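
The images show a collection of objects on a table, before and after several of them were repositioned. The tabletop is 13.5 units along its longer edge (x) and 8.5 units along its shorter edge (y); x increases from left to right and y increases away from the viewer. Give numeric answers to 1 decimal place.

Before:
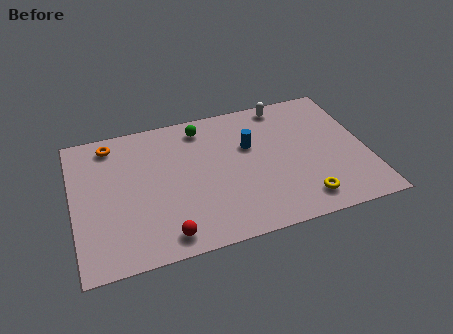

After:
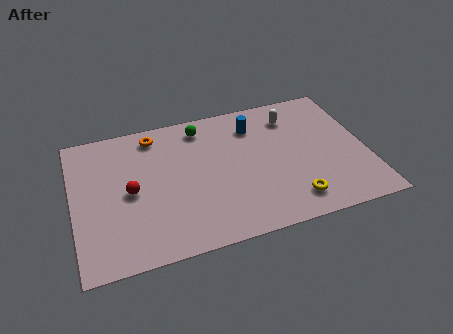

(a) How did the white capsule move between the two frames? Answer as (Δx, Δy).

(0.3, -0.9)

The white capsule was at about (10.0, 7.6) and moved to about (10.3, 6.7).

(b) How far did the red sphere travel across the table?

3.3

The red sphere moved from about (4.0, 1.1) to (2.6, 4.1), a distance of √(1.4² + 3.0²) ≈ 3.3.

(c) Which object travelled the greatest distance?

the red sphere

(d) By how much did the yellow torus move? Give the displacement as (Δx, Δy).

(-0.5, 0.1)

The yellow torus was at about (10.3, 1.4) and moved to about (9.8, 1.5).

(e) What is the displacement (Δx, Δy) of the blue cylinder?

(0.3, 1.2)

From the two frames, the blue cylinder sits at roughly (8.2, 5.4) before and (8.5, 6.6) after.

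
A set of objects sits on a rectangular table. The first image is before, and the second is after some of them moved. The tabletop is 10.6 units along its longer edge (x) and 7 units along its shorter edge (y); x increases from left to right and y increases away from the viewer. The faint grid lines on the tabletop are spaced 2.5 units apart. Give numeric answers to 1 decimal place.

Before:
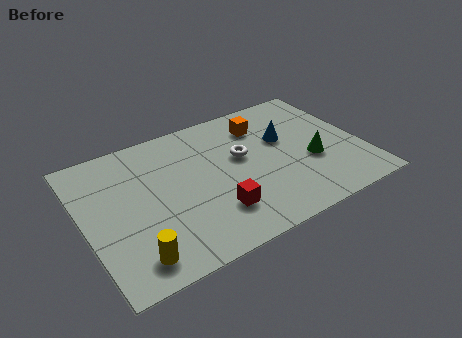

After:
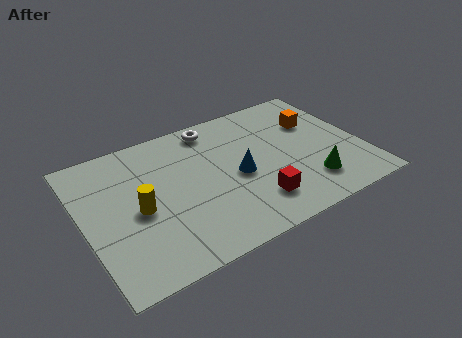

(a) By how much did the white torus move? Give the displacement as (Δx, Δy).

(-0.8, 2.0)

The white torus was at about (6.1, 4.1) and moved to about (5.3, 6.1).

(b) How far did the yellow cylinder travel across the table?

2.2

The yellow cylinder moved from about (1.5, 1.1) to (2.0, 3.2), a distance of √(0.5² + 2.1²) ≈ 2.2.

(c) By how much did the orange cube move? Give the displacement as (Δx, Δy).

(2.0, -0.7)

The orange cube started near (7.1, 5.4) and ended near (9.1, 4.7).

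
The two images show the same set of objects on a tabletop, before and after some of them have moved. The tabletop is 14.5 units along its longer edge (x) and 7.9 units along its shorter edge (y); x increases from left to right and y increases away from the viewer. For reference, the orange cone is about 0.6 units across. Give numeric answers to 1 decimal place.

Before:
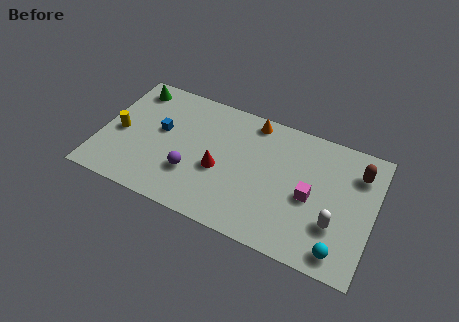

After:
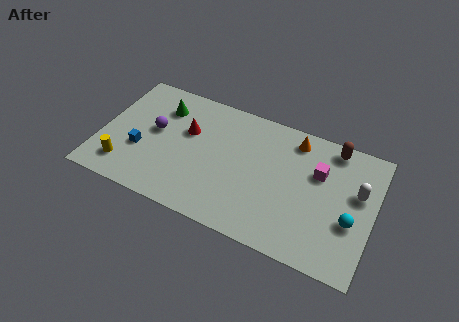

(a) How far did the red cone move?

2.5

The red cone was near (6.4, 3.3) before and (4.5, 5.0) after, so it travelled √(1.9² + 1.7²) ≈ 2.5 units.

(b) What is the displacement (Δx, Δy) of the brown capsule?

(-1.4, 1.0)

From the two frames, the brown capsule sits at roughly (13.5, 6.0) before and (12.1, 7.0) after.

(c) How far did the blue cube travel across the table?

1.8

The blue cube was near (3.1, 4.5) before and (2.2, 2.9) after, so it travelled √(0.9² + 1.6²) ≈ 1.8 units.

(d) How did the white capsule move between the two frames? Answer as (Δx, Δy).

(1.0, 2.3)

The white capsule was at about (12.6, 2.5) and moved to about (13.6, 4.8).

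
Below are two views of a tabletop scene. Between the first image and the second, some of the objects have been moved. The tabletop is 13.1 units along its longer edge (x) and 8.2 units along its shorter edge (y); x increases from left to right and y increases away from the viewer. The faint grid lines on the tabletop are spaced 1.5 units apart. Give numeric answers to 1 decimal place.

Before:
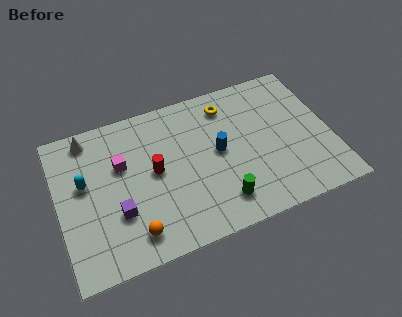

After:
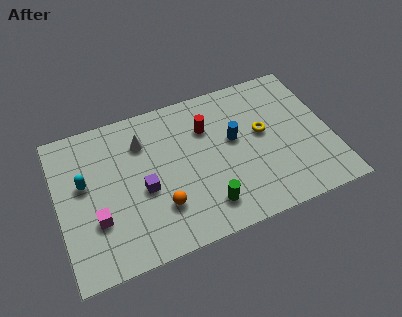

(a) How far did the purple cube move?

1.5

From (2.7, 2.7) to (4.0, 3.5), the purple cube covered √(1.3² + 0.8²) ≈ 1.5 units.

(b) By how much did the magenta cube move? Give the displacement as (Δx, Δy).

(-1.4, -2.5)

The magenta cube started near (3.1, 5.2) and ended near (1.7, 2.7).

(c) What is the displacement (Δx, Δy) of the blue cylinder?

(0.8, 0.4)

The blue cylinder was at about (7.7, 4.3) and moved to about (8.5, 4.7).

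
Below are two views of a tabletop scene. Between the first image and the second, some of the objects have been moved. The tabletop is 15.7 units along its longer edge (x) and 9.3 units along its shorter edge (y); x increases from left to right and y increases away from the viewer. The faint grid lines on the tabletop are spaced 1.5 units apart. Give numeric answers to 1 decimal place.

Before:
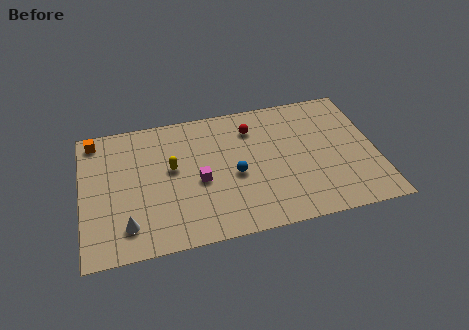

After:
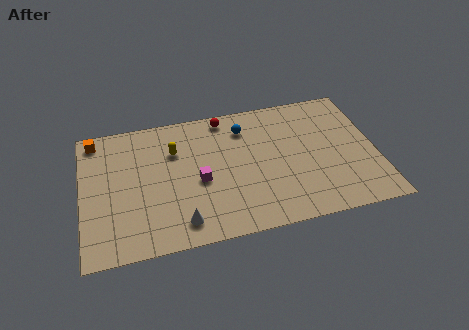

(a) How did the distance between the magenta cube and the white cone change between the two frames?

-1.7

The distance was about 4.5 in the first image and 2.8 in the second, so they moved 1.7 units closer together.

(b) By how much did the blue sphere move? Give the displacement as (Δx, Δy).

(0.7, 3.2)

The blue sphere was at about (8.1, 4.1) and moved to about (8.8, 7.3).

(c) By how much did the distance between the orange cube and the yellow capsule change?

-0.4

They were about 4.9 units apart before and 4.5 after — 0.4 units closer together.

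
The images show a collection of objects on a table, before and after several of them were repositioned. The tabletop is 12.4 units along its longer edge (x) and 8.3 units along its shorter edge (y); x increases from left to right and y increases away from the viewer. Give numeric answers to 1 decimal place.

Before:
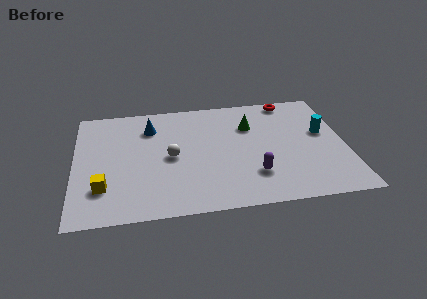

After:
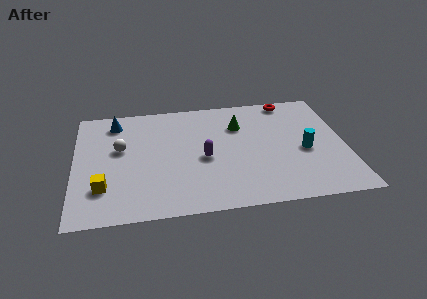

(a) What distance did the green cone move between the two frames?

0.5

The green cone was near (8.1, 5.8) before and (7.6, 5.9) after, so it travelled √(0.5² + 0.1²) ≈ 0.5 units.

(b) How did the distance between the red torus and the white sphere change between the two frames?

+1.7

They were about 6.6 units apart before and 8.3 after — 1.7 units further apart.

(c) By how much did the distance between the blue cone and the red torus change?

+1.5

They were about 6.6 units apart before and 8.1 after — 1.5 units further apart.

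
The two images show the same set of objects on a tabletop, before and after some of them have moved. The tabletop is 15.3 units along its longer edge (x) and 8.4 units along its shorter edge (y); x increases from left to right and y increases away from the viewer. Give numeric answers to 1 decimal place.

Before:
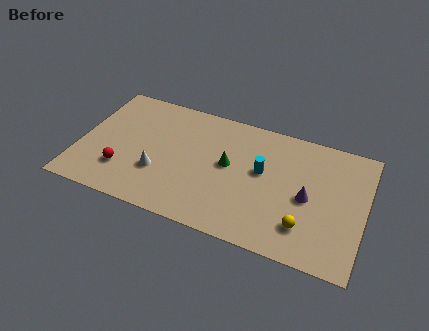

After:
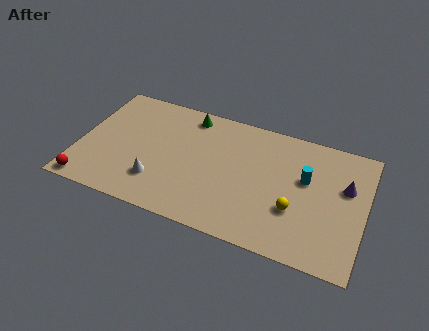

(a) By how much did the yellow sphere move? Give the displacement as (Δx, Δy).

(-0.6, 0.9)

From the two frames, the yellow sphere sits at roughly (12.3, 2.0) before and (11.7, 2.9) after.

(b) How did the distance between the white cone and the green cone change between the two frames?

+1.2

The distance was about 4.0 in the first image and 5.2 in the second, so they moved 1.2 units further apart.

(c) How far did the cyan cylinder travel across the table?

2.3

From (9.8, 4.8) to (12.1, 5.1), the cyan cylinder covered √(2.3² + 0.3²) ≈ 2.3 units.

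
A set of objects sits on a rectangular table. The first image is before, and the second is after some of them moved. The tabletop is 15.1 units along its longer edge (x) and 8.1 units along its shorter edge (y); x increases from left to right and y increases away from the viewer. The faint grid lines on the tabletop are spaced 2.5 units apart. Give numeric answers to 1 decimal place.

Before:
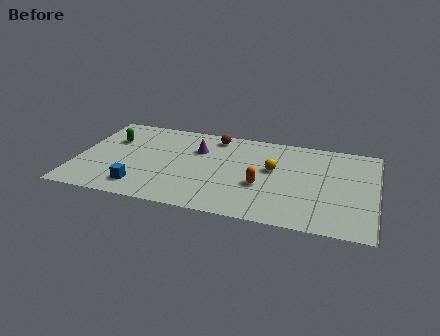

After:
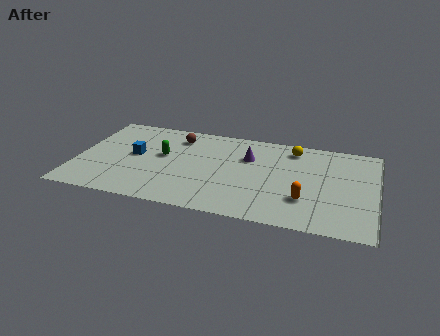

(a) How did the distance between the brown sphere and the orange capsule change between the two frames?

+3.2

Before: roughly 4.7 units apart; after: 7.9. That's 3.2 units further apart.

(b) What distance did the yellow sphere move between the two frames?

2.3

The yellow sphere was near (9.9, 4.7) before and (10.8, 6.8) after, so it travelled √(0.9² + 2.1²) ≈ 2.3 units.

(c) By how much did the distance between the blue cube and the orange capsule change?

+2.7

Before: roughly 6.2 units apart; after: 8.9. That's 2.7 units further apart.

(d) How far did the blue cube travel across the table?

2.8

The blue cube was near (3.4, 1.5) before and (2.9, 4.3) after, so it travelled √(0.5² + 2.8²) ≈ 2.8 units.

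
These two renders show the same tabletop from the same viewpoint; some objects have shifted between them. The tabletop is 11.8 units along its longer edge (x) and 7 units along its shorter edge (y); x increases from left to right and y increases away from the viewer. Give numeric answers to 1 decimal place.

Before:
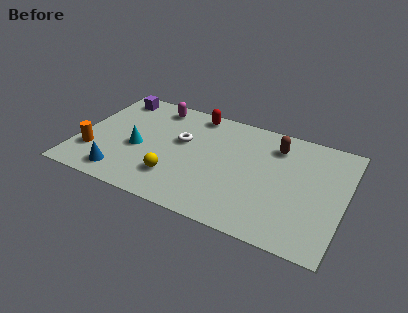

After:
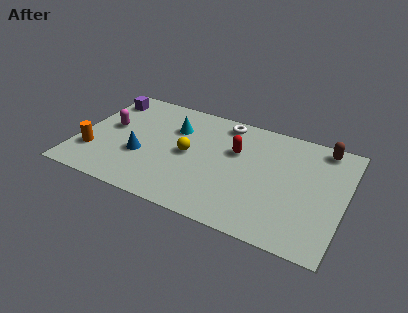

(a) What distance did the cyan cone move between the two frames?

2.4

The cyan cone was near (2.7, 3.0) before and (4.1, 4.9) after, so it travelled √(1.4² + 1.9²) ≈ 2.4 units.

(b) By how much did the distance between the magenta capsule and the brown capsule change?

+4.1

The distance was about 5.5 in the first image and 9.6 in the second, so they moved 4.1 units further apart.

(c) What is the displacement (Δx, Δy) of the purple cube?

(-0.4, -0.3)

The purple cube started near (1.2, 6.0) and ended near (0.8, 5.7).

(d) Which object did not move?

the orange cylinder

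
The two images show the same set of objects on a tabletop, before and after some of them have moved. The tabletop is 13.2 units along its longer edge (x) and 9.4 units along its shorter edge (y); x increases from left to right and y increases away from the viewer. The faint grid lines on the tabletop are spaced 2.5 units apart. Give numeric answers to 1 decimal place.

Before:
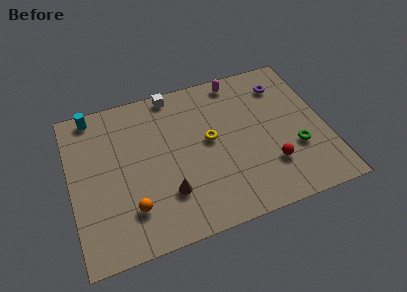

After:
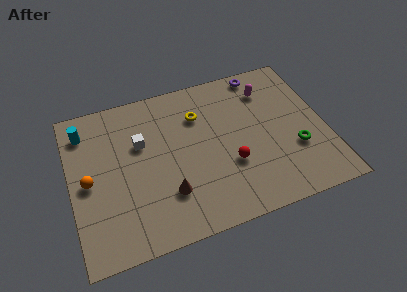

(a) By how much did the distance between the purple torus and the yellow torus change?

-0.8

Before: roughly 4.7 units apart; after: 3.9. That's 0.8 units closer together.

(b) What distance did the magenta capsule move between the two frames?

1.9

The magenta capsule moved from about (9.0, 8.4) to (10.5, 7.3), a distance of √(1.5² + 1.1²) ≈ 1.9.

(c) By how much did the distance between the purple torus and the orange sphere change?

+0.4

The distance was about 9.8 in the first image and 10.2 in the second, so they moved 0.4 units further apart.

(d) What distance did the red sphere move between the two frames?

2.1

The red sphere moved from about (10.1, 2.6) to (8.1, 3.3), a distance of √(2.0² + 0.7²) ≈ 2.1.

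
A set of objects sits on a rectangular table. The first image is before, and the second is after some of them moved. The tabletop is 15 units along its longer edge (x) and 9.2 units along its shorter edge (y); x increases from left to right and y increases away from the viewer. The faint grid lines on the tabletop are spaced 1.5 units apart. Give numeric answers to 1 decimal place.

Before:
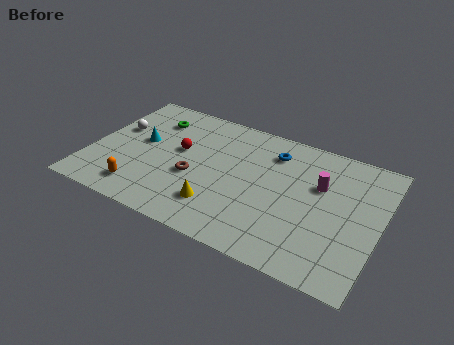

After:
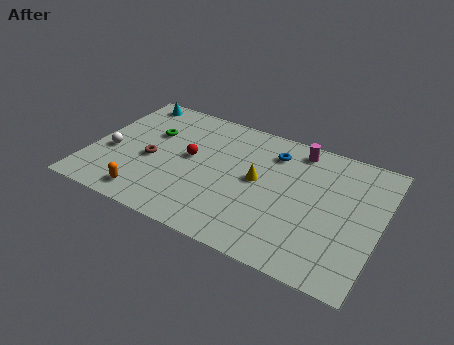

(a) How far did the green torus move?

1.1

The green torus moved from about (2.8, 7.1) to (2.9, 6.0), a distance of √(0.1² + 1.1²) ≈ 1.1.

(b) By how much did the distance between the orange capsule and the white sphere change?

-1.1

Before: roughly 4.4 units apart; after: 3.3. That's 1.1 units closer together.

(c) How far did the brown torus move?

2.3

From (5.5, 3.7) to (3.2, 4.0), the brown torus covered √(2.3² + 0.3²) ≈ 2.3 units.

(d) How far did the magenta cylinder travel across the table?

2.5

The magenta cylinder was near (11.8, 5.9) before and (10.4, 8.0) after, so it travelled √(1.4² + 2.1²) ≈ 2.5 units.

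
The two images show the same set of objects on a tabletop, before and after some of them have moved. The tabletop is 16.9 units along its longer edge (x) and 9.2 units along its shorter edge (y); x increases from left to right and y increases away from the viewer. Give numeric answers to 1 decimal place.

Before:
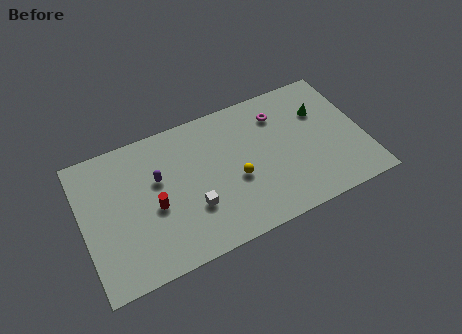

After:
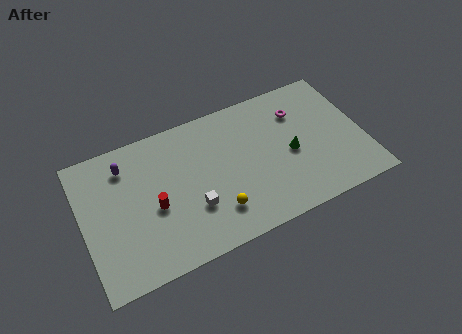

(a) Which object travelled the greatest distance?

the green cone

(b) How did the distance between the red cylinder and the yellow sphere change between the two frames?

-1.0

The distance was about 4.9 in the first image and 3.9 in the second, so they moved 1.0 units closer together.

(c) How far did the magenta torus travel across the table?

1.2

The magenta torus moved from about (12.1, 7.1) to (13.3, 6.8), a distance of √(1.2² + 0.3²) ≈ 1.2.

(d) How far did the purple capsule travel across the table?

2.4

From (4.6, 5.7) to (2.8, 7.3), the purple capsule covered √(1.8² + 1.6²) ≈ 2.4 units.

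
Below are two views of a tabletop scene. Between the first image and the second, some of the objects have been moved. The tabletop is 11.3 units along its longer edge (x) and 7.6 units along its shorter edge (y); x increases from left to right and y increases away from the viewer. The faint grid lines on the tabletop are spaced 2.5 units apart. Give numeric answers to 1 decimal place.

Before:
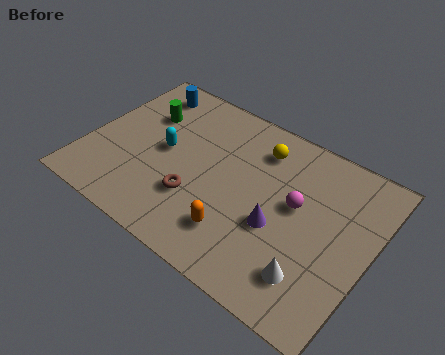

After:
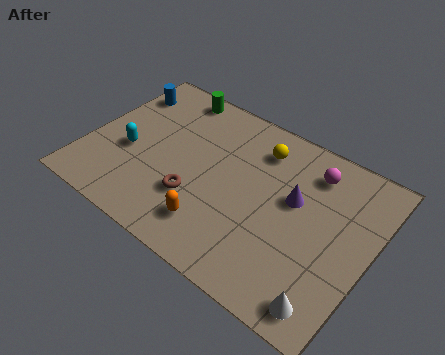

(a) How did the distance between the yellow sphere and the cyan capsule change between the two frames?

+1.5

They were about 4.1 units apart before and 5.6 after — 1.5 units further apart.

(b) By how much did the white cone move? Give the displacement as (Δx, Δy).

(0.8, -0.7)

The white cone was at about (9.4, 1.7) and moved to about (10.2, 1.0).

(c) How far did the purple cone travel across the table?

1.6

The purple cone was near (7.8, 3.0) before and (8.2, 4.5) after, so it travelled √(0.4² + 1.5²) ≈ 1.6 units.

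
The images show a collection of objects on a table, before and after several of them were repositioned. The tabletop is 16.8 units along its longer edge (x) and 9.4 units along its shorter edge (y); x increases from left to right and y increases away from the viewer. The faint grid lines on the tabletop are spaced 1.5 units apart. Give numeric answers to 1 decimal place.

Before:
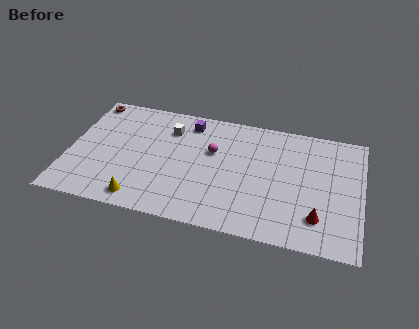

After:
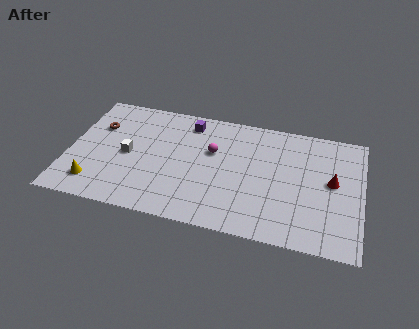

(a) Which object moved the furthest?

the white cube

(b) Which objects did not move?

the magenta sphere and the purple cube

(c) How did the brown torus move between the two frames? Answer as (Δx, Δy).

(0.7, -2.0)

The brown torus was at about (0.8, 8.4) and moved to about (1.5, 6.4).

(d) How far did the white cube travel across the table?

3.4

The white cube moved from about (5.6, 7.1) to (3.4, 4.5), a distance of √(2.2² + 2.6²) ≈ 3.4.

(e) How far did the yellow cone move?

2.8

The yellow cone moved from about (4.4, 1.2) to (1.7, 1.8), a distance of √(2.7² + 0.6²) ≈ 2.8.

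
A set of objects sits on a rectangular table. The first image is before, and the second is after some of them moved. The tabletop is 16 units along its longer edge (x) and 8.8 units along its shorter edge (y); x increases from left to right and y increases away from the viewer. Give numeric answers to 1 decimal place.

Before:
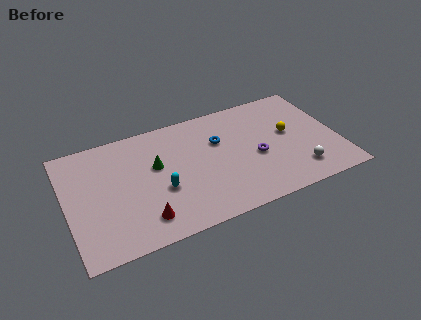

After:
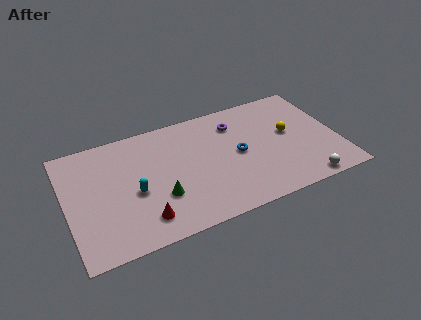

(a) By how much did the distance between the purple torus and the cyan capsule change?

+1.3

The distance was about 5.7 in the first image and 7.0 in the second, so they moved 1.3 units further apart.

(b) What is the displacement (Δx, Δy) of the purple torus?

(-0.9, 3.0)

The purple torus was at about (11.1, 3.8) and moved to about (10.2, 6.8).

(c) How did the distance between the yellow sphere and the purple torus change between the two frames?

+1.2

Before: roughly 2.4 units apart; after: 3.6. That's 1.2 units further apart.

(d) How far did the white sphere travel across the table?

1.0

From (13.4, 1.8) to (13.6, 0.8), the white sphere covered √(0.2² + 1.0²) ≈ 1.0 units.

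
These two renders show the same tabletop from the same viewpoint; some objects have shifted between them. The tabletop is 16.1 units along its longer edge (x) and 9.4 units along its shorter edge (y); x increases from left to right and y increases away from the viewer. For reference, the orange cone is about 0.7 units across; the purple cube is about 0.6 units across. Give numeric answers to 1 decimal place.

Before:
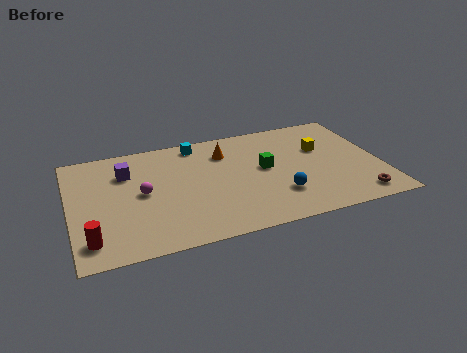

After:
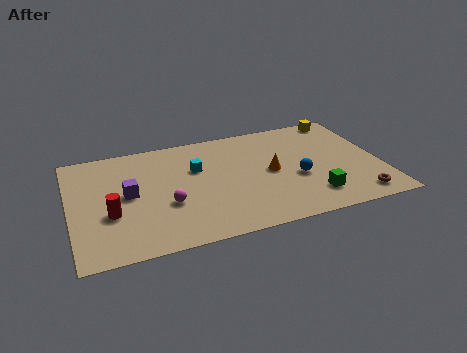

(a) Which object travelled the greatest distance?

the green cube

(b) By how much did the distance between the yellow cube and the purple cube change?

+1.9

Before: roughly 10.2 units apart; after: 12.1. That's 1.9 units further apart.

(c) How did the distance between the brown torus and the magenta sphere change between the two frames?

-1.5

They were about 11.4 units apart before and 9.9 after — 1.5 units closer together.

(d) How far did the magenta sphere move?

1.8

The magenta sphere was near (3.7, 4.8) before and (4.9, 3.5) after, so it travelled √(1.2² + 1.3²) ≈ 1.8 units.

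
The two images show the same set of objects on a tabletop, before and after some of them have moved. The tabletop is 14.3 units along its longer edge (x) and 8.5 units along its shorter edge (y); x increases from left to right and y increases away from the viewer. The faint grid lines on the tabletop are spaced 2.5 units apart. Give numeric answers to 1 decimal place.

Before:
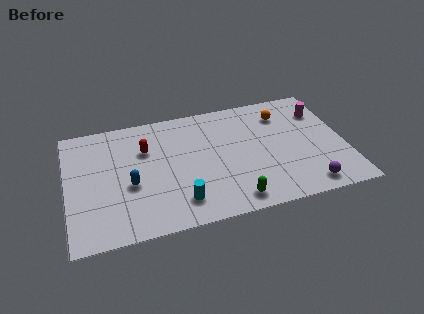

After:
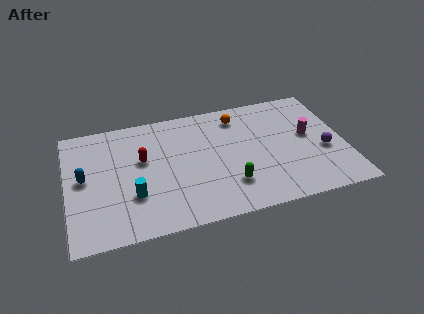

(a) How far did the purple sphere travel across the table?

2.5

The purple sphere was near (12.1, 1.1) before and (13.2, 3.4) after, so it travelled √(1.1² + 2.3²) ≈ 2.5 units.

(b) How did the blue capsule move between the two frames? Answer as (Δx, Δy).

(-2.3, 1.0)

The blue capsule was at about (3.2, 3.5) and moved to about (0.9, 4.5).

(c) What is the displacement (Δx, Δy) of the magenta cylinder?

(-0.8, -1.6)

The magenta cylinder started near (13.3, 6.3) and ended near (12.5, 4.7).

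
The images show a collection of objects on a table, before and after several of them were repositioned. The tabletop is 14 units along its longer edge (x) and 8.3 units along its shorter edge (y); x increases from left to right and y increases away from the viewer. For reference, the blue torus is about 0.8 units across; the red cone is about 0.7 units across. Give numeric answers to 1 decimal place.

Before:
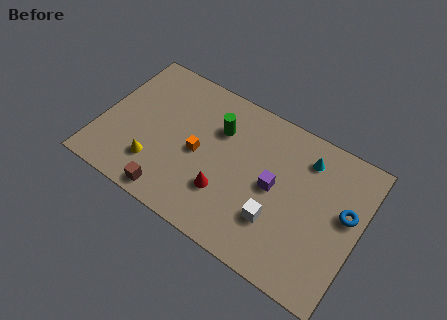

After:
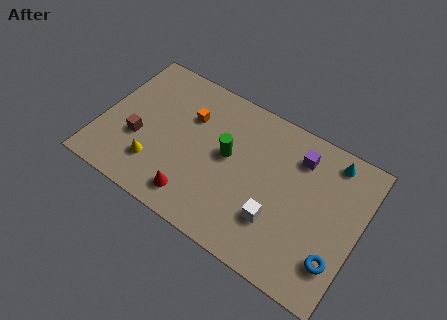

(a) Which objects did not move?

the white cube and the yellow cone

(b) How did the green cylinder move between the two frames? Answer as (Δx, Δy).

(0.7, -1.2)

From the two frames, the green cylinder sits at roughly (6.1, 5.8) before and (6.8, 4.6) after.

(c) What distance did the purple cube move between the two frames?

2.5

From (9.4, 4.2) to (10.4, 6.5), the purple cube covered √(1.0² + 2.3²) ≈ 2.5 units.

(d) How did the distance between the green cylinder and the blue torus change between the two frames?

-0.4

The distance was about 7.2 in the first image and 6.8 in the second, so they moved 0.4 units closer together.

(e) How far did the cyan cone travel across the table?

1.4

The cyan cone was near (10.8, 6.6) before and (12.1, 7.2) after, so it travelled √(1.3² + 0.6²) ≈ 1.4 units.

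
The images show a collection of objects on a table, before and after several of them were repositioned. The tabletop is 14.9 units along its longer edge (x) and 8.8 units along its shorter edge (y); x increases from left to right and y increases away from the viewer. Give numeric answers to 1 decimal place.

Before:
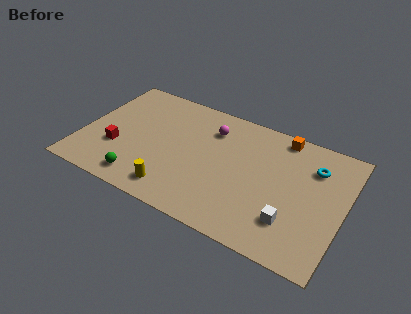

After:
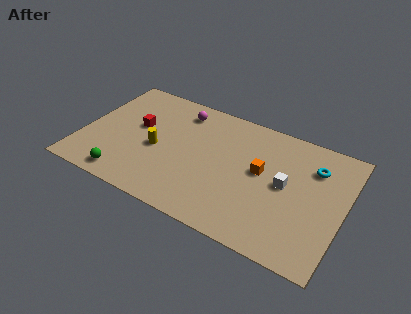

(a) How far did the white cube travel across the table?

2.4

From (12.2, 2.3) to (11.6, 4.6), the white cube covered √(0.6² + 2.3²) ≈ 2.4 units.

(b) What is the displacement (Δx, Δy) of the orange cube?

(-0.8, -3.0)

The orange cube started near (11.0, 7.9) and ended near (10.2, 4.9).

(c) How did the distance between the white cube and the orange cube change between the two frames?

-4.3

Before: roughly 5.7 units apart; after: 1.4. That's 4.3 units closer together.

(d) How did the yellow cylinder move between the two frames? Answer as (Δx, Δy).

(-1.4, 2.5)

From the two frames, the yellow cylinder sits at roughly (5.7, 1.4) before and (4.3, 3.9) after.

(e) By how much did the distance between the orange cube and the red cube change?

-3.0

The distance was about 10.2 in the first image and 7.2 in the second, so they moved 3.0 units closer together.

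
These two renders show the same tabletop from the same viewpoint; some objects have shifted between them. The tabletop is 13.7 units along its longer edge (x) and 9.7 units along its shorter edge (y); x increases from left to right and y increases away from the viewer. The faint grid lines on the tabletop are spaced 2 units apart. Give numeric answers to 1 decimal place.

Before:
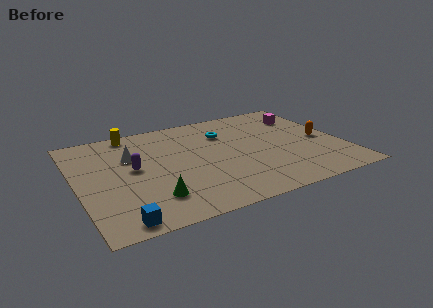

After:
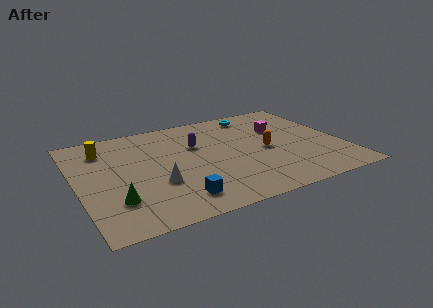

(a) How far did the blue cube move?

3.1

The blue cube was near (1.7, 0.9) before and (4.7, 1.7) after, so it travelled √(3.0² + 0.8²) ≈ 3.1 units.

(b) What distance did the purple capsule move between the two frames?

3.6

From (2.9, 5.2) to (6.3, 6.3), the purple capsule covered √(3.4² + 1.1²) ≈ 3.6 units.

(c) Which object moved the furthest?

the purple capsule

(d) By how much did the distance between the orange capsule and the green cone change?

-1.3

The distance was about 9.5 in the first image and 8.2 in the second, so they moved 1.3 units closer together.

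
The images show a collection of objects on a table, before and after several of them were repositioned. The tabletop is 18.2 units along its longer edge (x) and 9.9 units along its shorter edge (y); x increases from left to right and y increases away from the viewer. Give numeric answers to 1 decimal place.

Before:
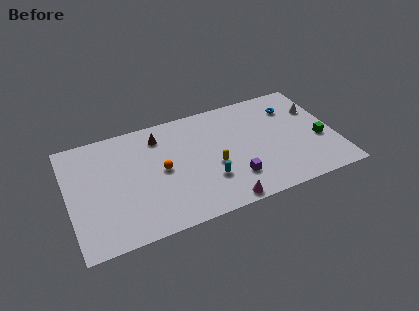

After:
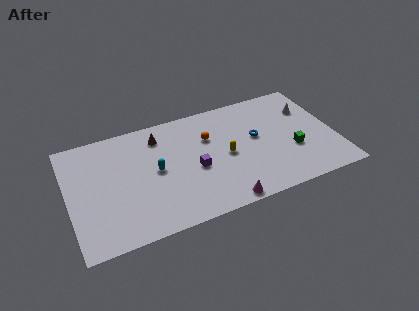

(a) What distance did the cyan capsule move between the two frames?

4.0

From (9.3, 3.0) to (5.9, 5.1), the cyan capsule covered √(3.4² + 2.1²) ≈ 4.0 units.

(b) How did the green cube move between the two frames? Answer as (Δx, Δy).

(-1.9, -0.3)

From the two frames, the green cube sits at roughly (17.1, 3.9) before and (15.2, 3.6) after.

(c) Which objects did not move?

the brown cone and the magenta cone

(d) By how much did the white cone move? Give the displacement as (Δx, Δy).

(-0.5, 0.2)

From the two frames, the white cone sits at roughly (17.2, 6.8) before and (16.7, 7.0) after.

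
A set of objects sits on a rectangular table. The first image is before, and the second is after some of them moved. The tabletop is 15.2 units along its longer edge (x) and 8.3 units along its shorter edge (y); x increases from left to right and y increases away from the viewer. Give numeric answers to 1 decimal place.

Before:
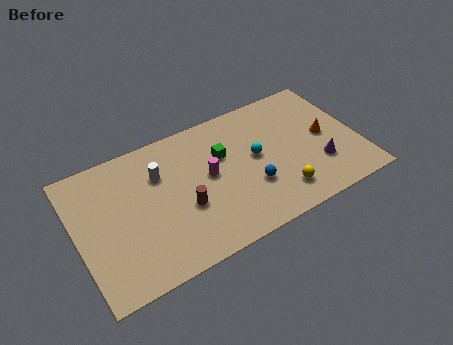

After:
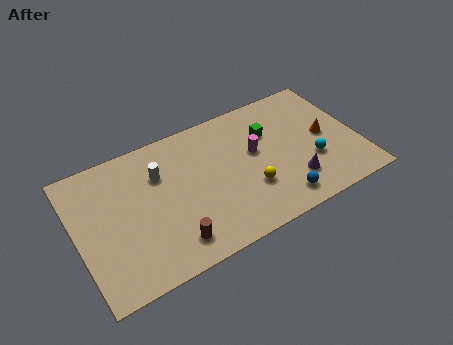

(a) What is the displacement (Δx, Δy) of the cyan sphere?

(2.9, -1.6)

From the two frames, the cyan sphere sits at roughly (9.7, 4.5) before and (12.6, 2.9) after.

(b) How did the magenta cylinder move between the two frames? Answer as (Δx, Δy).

(2.6, 0.3)

The magenta cylinder started near (7.1, 4.5) and ended near (9.7, 4.8).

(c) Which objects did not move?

the white cylinder and the orange cone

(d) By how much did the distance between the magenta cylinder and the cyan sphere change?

+0.9

They were about 2.6 units apart before and 3.5 after — 0.9 units further apart.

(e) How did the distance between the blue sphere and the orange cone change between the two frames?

-0.3

They were about 4.5 units apart before and 4.2 after — 0.3 units closer together.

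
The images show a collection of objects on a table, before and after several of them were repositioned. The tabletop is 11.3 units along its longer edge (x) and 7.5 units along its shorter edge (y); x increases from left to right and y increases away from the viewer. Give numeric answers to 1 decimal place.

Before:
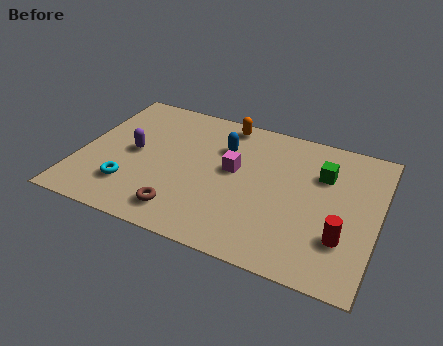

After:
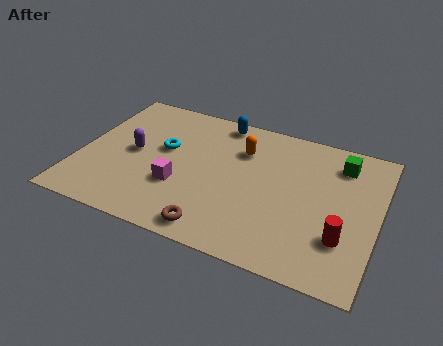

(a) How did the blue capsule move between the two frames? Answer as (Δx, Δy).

(-0.3, 1.4)

From the two frames, the blue capsule sits at roughly (5.3, 5.3) before and (5.0, 6.7) after.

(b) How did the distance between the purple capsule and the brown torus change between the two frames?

+1.2

The distance was about 3.3 in the first image and 4.5 in the second, so they moved 1.2 units further apart.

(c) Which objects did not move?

the red cylinder and the purple capsule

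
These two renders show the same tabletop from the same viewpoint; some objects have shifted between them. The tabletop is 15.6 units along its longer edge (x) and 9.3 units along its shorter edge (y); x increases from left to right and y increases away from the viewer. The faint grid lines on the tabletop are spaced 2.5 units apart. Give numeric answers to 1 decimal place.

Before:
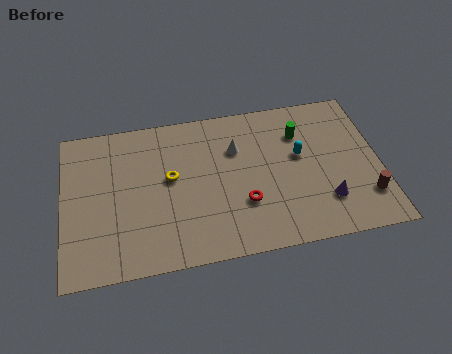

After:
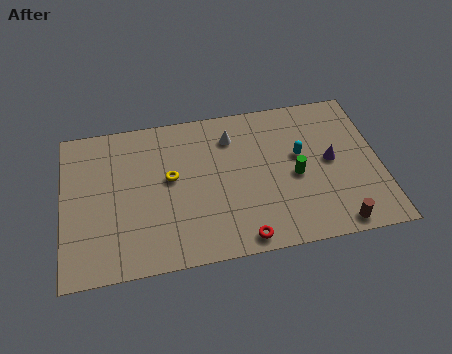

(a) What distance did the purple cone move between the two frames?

2.4

From (12.8, 2.4) to (13.2, 4.8), the purple cone covered √(0.4² + 2.4²) ≈ 2.4 units.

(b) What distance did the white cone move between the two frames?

0.8

From (8.6, 6.4) to (8.4, 7.2), the white cone covered √(0.2² + 0.8²) ≈ 0.8 units.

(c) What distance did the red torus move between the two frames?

2.1

From (8.8, 3.0) to (8.6, 0.9), the red torus covered √(0.2² + 2.1²) ≈ 2.1 units.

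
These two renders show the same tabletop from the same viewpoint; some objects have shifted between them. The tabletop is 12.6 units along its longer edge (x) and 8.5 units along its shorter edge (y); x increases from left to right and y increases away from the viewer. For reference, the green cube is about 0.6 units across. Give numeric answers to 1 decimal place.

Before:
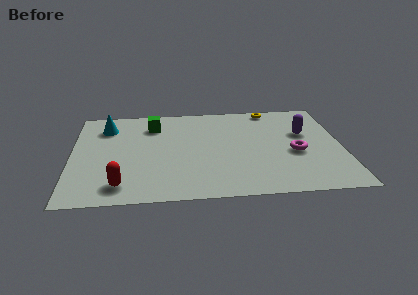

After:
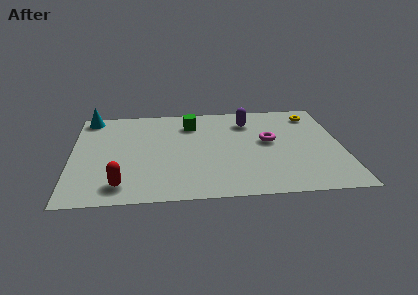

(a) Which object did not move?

the red capsule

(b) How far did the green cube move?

1.8

The green cube was near (3.8, 6.6) before and (5.6, 6.6) after, so it travelled √(1.8² + 0.0²) ≈ 1.8 units.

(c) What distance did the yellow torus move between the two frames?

2.1

From (9.4, 7.7) to (11.4, 7.0), the yellow torus covered √(2.0² + 0.7²) ≈ 2.1 units.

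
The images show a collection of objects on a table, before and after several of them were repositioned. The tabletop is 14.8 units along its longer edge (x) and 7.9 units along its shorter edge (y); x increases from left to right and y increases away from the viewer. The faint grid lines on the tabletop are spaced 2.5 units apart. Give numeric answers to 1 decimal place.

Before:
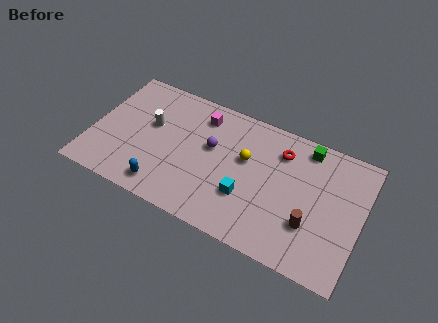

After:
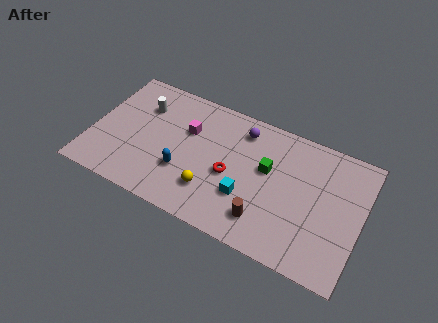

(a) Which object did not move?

the cyan cube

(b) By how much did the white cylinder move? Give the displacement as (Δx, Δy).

(-0.6, 1.0)

From the two frames, the white cylinder sits at roughly (3.1, 4.7) before and (2.5, 5.7) after.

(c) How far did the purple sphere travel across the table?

2.3

From (6.5, 4.7) to (8.0, 6.5), the purple sphere covered √(1.5² + 1.8²) ≈ 2.3 units.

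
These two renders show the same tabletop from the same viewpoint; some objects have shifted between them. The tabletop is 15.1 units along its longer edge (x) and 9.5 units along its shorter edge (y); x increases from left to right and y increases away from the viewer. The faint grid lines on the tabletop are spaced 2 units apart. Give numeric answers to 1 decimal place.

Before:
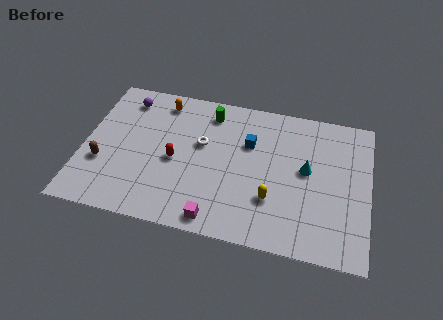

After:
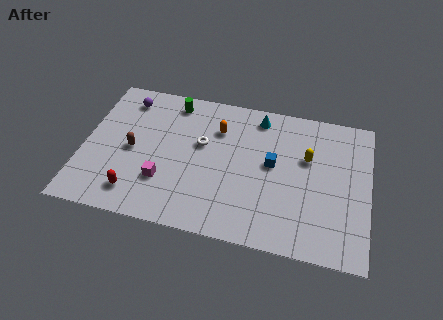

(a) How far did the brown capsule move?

1.9

The brown capsule moved from about (1.1, 3.3) to (2.6, 4.5), a distance of √(1.5² + 1.2²) ≈ 1.9.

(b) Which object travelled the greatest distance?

the cyan cone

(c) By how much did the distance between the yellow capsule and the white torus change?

+0.8

The distance was about 4.8 in the first image and 5.6 in the second, so they moved 0.8 units further apart.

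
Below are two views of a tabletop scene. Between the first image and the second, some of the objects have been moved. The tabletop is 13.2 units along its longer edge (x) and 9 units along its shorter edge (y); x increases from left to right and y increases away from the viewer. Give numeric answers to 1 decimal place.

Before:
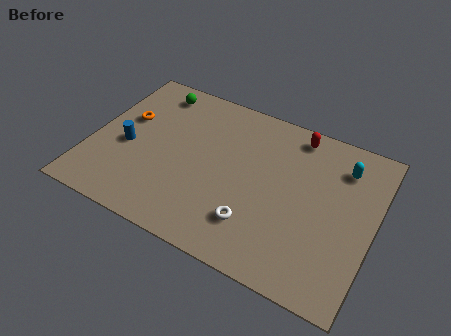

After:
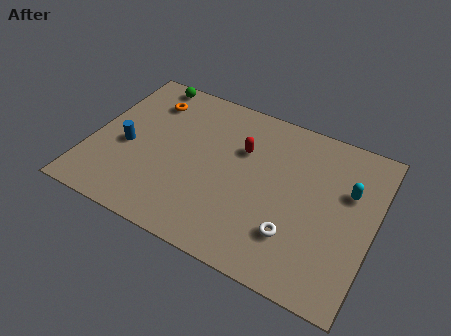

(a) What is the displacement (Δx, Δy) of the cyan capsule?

(0.4, -1.2)

The cyan capsule started near (11.5, 7.0) and ended near (11.9, 5.8).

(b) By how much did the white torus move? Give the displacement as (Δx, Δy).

(1.8, 0.2)

From the two frames, the white torus sits at roughly (8.0, 2.2) before and (9.8, 2.4) after.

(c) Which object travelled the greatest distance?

the red capsule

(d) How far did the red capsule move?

3.0

From (9.2, 7.9) to (6.9, 6.0), the red capsule covered √(2.3² + 1.9²) ≈ 3.0 units.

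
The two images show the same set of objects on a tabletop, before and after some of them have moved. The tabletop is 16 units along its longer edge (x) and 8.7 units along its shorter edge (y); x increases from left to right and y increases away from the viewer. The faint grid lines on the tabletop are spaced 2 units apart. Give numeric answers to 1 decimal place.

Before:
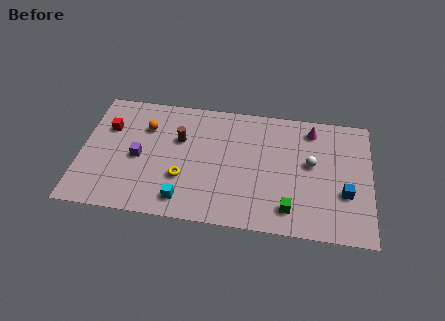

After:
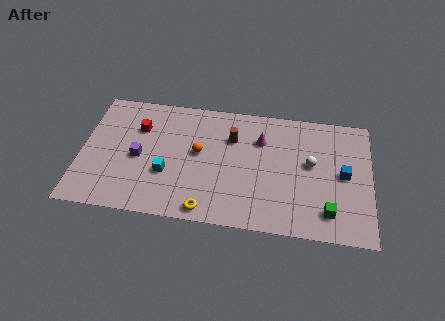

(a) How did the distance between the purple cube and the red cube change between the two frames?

-0.5

They were about 2.6 units apart before and 2.1 after — 0.5 units closer together.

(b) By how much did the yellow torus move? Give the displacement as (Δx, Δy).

(1.4, -2.0)

The yellow torus was at about (5.7, 2.9) and moved to about (7.1, 0.9).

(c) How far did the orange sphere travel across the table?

3.3

The orange sphere was near (3.5, 6.2) before and (6.5, 4.8) after, so it travelled √(3.0² + 1.4²) ≈ 3.3 units.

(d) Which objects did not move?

the white sphere and the purple cube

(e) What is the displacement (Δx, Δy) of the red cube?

(1.7, 0.2)

The red cube was at about (1.4, 5.9) and moved to about (3.1, 6.1).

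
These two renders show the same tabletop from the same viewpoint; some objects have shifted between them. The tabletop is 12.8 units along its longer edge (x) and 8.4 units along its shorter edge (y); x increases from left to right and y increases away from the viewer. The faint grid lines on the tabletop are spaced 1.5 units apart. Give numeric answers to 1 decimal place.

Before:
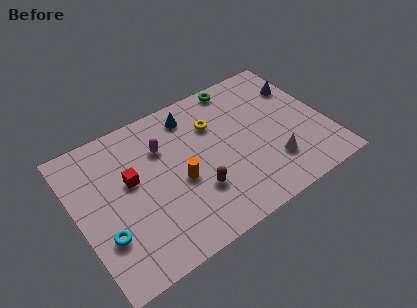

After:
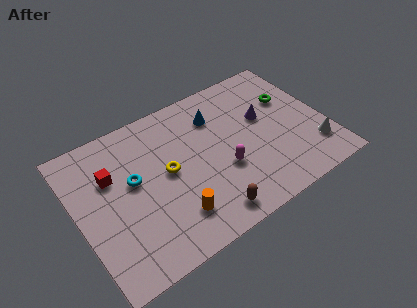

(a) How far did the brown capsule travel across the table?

1.5

The brown capsule was near (5.8, 2.6) before and (6.1, 1.1) after, so it travelled √(0.3² + 1.5²) ≈ 1.5 units.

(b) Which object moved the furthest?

the magenta capsule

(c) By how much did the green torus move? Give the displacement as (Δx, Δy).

(2.4, -2.1)

From the two frames, the green torus sits at roughly (8.9, 7.6) before and (11.3, 5.5) after.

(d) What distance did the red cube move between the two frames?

1.1

From (2.8, 4.9) to (1.9, 5.6), the red cube covered √(0.9² + 0.7²) ≈ 1.1 units.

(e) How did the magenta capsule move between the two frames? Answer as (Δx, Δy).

(2.7, -2.8)

The magenta capsule was at about (4.6, 5.9) and moved to about (7.3, 3.1).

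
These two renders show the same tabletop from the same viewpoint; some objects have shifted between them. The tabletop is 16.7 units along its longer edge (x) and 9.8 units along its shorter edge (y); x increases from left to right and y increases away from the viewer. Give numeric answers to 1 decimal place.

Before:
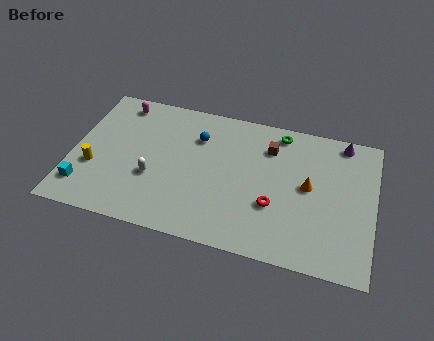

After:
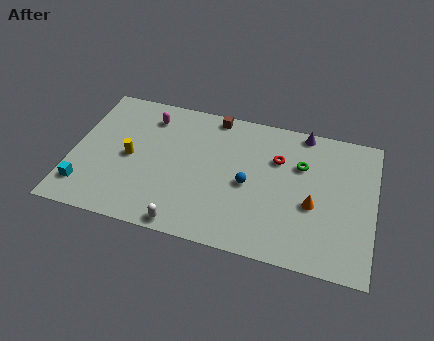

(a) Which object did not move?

the cyan cube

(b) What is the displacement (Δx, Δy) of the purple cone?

(-2.2, 0.2)

The purple cone started near (14.8, 8.8) and ended near (12.6, 9.0).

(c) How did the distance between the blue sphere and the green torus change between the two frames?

-1.2

Before: roughly 4.7 units apart; after: 3.5. That's 1.2 units closer together.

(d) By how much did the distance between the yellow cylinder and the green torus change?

-1.6

The distance was about 11.2 in the first image and 9.6 in the second, so they moved 1.6 units closer together.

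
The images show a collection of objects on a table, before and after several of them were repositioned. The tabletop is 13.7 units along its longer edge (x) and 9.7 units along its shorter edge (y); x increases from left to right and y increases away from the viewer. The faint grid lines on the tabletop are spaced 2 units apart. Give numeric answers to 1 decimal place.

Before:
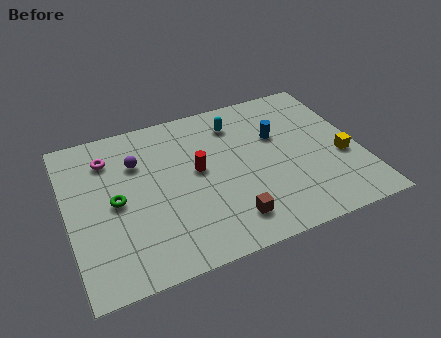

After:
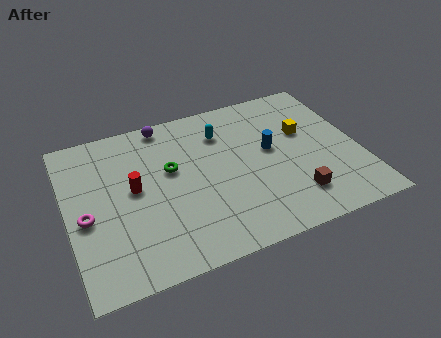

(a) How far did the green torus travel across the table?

2.9

The green torus was near (2.2, 4.7) before and (4.9, 5.8) after, so it travelled √(2.7² + 1.1²) ≈ 2.9 units.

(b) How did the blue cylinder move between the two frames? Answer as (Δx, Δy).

(-0.4, -0.8)

The blue cylinder was at about (10.0, 6.2) and moved to about (9.6, 5.4).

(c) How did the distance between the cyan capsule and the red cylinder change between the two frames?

+1.7

They were about 3.2 units apart before and 4.9 after — 1.7 units further apart.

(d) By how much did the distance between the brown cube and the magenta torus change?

+2.1

They were about 7.6 units apart before and 9.7 after — 2.1 units further apart.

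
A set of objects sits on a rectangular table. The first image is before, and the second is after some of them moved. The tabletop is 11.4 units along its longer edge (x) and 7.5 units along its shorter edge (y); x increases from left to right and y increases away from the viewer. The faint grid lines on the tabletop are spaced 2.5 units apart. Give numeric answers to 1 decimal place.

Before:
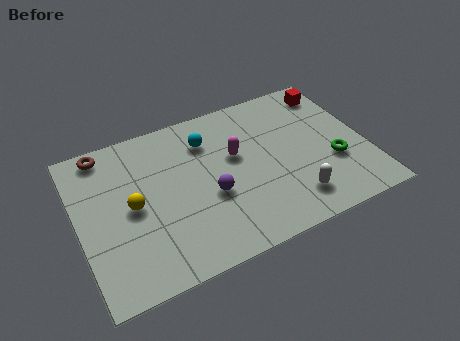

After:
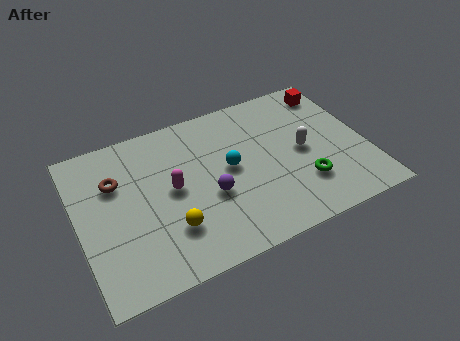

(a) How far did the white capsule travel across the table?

2.3

The white capsule was near (8.2, 1.5) before and (8.9, 3.7) after, so it travelled √(0.7² + 2.2²) ≈ 2.3 units.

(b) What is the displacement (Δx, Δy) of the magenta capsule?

(-2.6, -0.6)

The magenta capsule was at about (6.3, 4.5) and moved to about (3.7, 3.9).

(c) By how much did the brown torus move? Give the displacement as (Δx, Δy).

(0.3, -1.6)

The brown torus started near (1.3, 6.7) and ended near (1.6, 5.1).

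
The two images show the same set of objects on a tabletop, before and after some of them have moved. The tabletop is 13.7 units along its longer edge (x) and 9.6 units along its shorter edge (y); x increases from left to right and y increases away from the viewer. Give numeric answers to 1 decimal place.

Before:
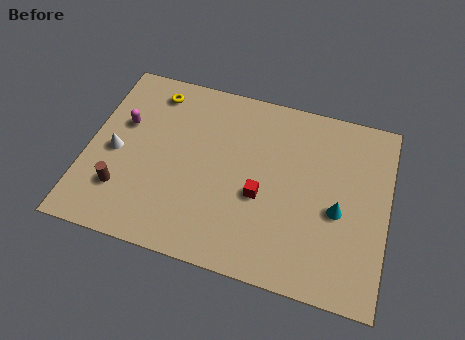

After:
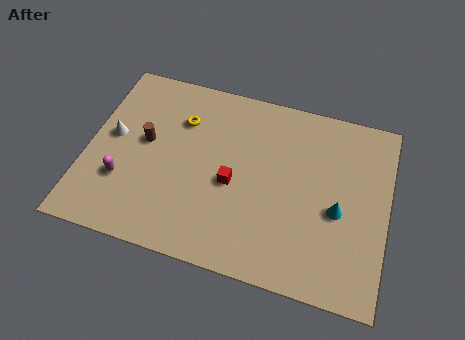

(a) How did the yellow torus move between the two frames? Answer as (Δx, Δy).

(1.4, -1.2)

The yellow torus started near (2.7, 8.1) and ended near (4.1, 6.9).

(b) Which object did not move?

the cyan cone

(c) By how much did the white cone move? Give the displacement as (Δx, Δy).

(-0.2, 0.8)

The white cone started near (1.3, 4.4) and ended near (1.1, 5.2).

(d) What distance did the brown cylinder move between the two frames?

2.9

The brown cylinder was near (1.8, 2.5) before and (2.6, 5.3) after, so it travelled √(0.8² + 2.8²) ≈ 2.9 units.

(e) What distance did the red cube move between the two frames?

1.3

The red cube moved from about (8.0, 3.9) to (6.7, 4.2), a distance of √(1.3² + 0.3²) ≈ 1.3.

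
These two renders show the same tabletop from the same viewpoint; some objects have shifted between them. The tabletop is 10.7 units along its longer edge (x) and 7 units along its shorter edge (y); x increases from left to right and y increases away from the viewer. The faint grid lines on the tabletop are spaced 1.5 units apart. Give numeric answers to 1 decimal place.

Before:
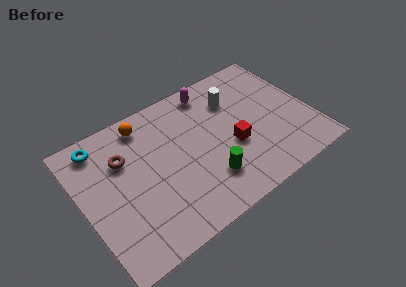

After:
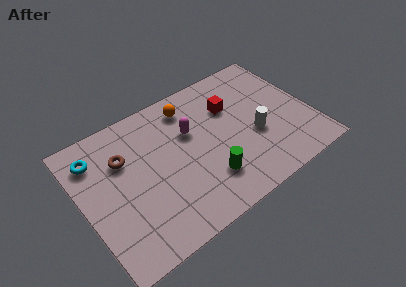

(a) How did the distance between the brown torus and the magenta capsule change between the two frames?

-1.5

Before: roughly 4.6 units apart; after: 3.1. That's 1.5 units closer together.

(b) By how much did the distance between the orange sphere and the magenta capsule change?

-1.9

Before: roughly 3.2 units apart; after: 1.3. That's 1.9 units closer together.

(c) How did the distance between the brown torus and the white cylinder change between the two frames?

+0.9

The distance was about 5.3 in the first image and 6.2 in the second, so they moved 0.9 units further apart.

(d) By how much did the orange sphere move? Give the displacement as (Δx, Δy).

(2.1, -0.2)

The orange sphere started near (3.3, 6.0) and ended near (5.4, 5.8).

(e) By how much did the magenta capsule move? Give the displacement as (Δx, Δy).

(-1.3, -1.6)

The magenta capsule started near (6.5, 6.1) and ended near (5.2, 4.5).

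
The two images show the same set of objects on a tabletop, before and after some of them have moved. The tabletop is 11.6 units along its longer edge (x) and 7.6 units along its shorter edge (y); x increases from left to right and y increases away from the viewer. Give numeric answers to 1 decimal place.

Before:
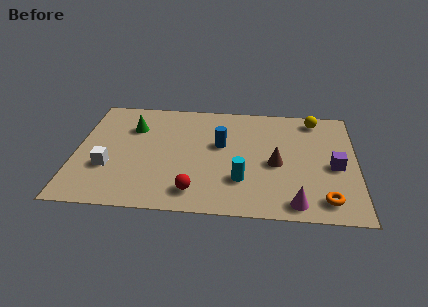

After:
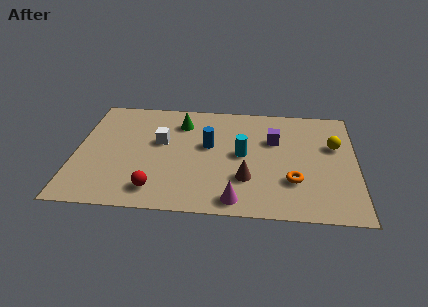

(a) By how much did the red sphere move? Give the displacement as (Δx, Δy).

(-1.6, 0.0)

The red sphere was at about (5.0, 1.3) and moved to about (3.4, 1.3).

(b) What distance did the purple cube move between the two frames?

3.0

The purple cube was near (10.7, 3.4) before and (8.2, 5.0) after, so it travelled √(2.5² + 1.6²) ≈ 3.0 units.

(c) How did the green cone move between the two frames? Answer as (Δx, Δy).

(2.0, 0.5)

From the two frames, the green cone sits at roughly (2.3, 5.4) before and (4.3, 5.9) after.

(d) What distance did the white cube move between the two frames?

2.8

The white cube moved from about (1.4, 2.6) to (3.5, 4.5), a distance of √(2.1² + 1.9²) ≈ 2.8.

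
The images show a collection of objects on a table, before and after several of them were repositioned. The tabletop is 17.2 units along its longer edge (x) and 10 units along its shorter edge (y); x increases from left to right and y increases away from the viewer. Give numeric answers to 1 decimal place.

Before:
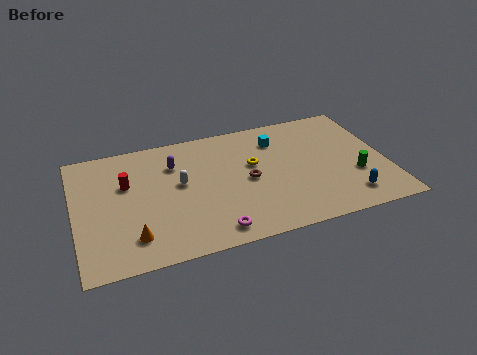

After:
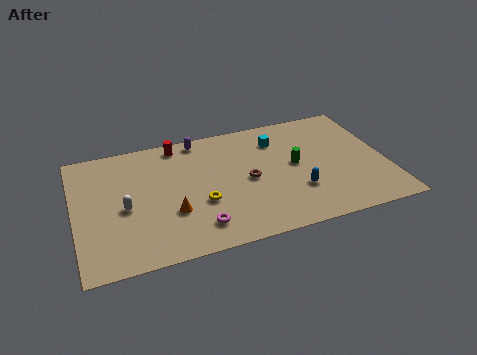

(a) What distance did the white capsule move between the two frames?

3.3

The white capsule was near (5.8, 5.6) before and (2.7, 4.5) after, so it travelled √(3.1² + 1.1²) ≈ 3.3 units.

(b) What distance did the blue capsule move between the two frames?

3.0

The blue capsule moved from about (14.8, 1.8) to (12.1, 3.1), a distance of √(2.7² + 1.3²) ≈ 3.0.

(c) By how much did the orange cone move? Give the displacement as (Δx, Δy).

(2.2, 1.3)

From the two frames, the orange cone sits at roughly (3.0, 2.1) before and (5.2, 3.4) after.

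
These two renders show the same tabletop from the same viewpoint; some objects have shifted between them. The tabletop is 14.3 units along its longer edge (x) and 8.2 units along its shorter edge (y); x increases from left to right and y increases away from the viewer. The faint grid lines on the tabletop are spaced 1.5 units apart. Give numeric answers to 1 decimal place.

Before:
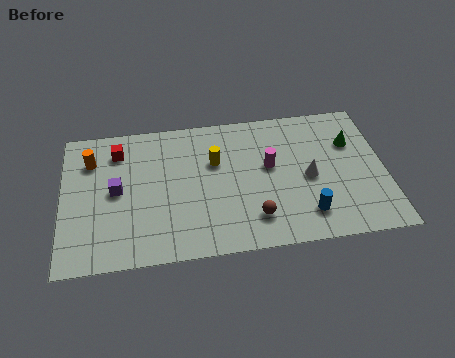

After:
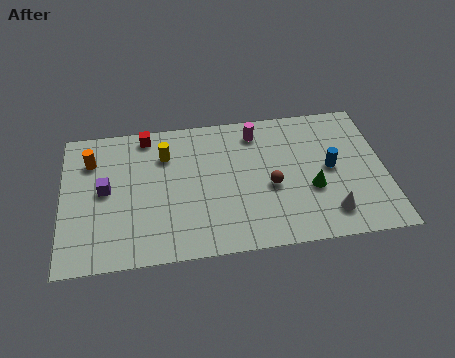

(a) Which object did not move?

the orange cylinder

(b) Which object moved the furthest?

the green cone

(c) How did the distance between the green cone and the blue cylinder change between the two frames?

-3.1

The distance was about 4.5 in the first image and 1.4 in the second, so they moved 3.1 units closer together.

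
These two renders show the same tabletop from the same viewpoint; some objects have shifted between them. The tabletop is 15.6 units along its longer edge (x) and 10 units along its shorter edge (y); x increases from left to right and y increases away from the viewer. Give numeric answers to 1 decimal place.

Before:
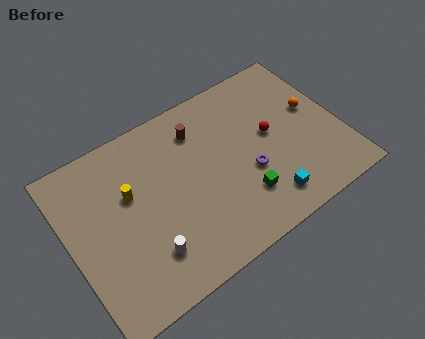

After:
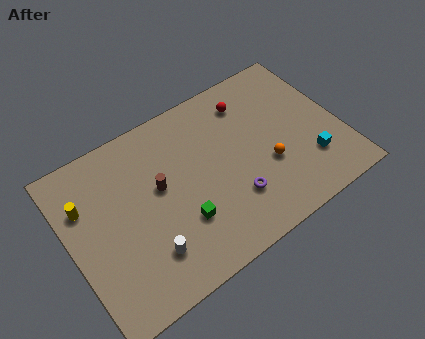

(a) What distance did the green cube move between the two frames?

3.5

From (9.5, 2.6) to (6.0, 3.1), the green cube covered √(3.5² + 0.5²) ≈ 3.5 units.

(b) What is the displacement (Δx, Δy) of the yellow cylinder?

(-2.5, 0.7)

The yellow cylinder was at about (3.6, 6.2) and moved to about (1.1, 6.9).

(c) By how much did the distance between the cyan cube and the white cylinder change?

+2.8

The distance was about 6.8 in the first image and 9.6 in the second, so they moved 2.8 units further apart.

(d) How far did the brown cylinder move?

3.4

The brown cylinder was near (7.9, 7.8) before and (5.2, 5.7) after, so it travelled √(2.7² + 2.1²) ≈ 3.4 units.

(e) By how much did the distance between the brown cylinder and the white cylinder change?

-3.2

They were about 6.7 units apart before and 3.5 after — 3.2 units closer together.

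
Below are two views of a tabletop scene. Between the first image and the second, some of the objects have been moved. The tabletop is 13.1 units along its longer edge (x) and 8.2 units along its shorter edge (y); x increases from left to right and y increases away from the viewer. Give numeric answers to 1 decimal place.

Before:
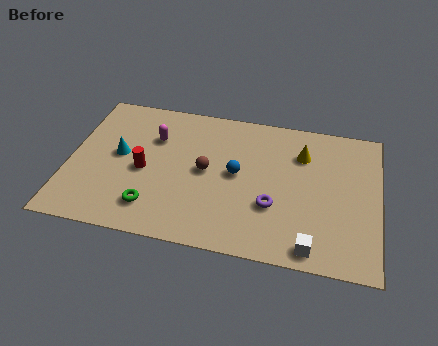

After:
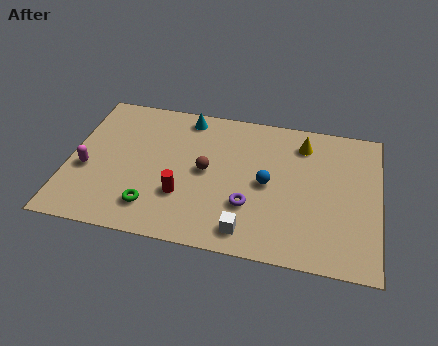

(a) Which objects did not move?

the green torus and the brown sphere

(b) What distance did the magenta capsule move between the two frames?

3.6

The magenta capsule moved from about (3.5, 5.7) to (0.8, 3.3), a distance of √(2.7² + 2.4²) ≈ 3.6.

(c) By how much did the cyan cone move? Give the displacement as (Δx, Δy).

(2.7, 2.8)

The cyan cone started near (2.1, 4.4) and ended near (4.8, 7.2).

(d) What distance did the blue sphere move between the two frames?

1.3

The blue sphere was near (7.1, 4.3) before and (8.4, 4.0) after, so it travelled √(1.3² + 0.3²) ≈ 1.3 units.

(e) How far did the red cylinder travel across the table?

2.0

The red cylinder was near (3.2, 3.7) before and (4.9, 2.6) after, so it travelled √(1.7² + 1.1²) ≈ 2.0 units.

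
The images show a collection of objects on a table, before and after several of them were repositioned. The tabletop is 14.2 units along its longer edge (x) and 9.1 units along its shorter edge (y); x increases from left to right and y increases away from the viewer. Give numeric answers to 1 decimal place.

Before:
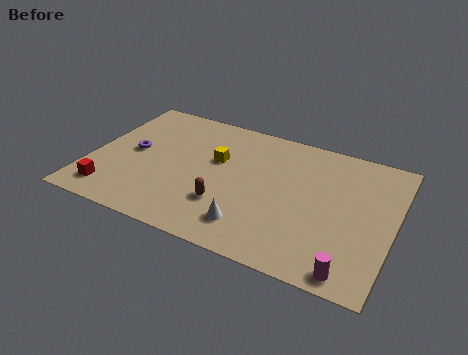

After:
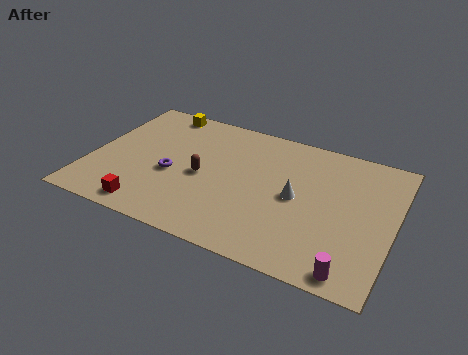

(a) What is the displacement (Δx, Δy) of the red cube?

(1.9, -0.4)

The red cube was at about (1.3, 1.5) and moved to about (3.2, 1.1).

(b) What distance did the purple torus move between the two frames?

2.2

From (1.9, 4.7) to (3.9, 3.8), the purple torus covered √(2.0² + 0.9²) ≈ 2.2 units.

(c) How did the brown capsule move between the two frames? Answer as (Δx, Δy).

(-1.3, 1.5)

The brown capsule started near (6.6, 2.7) and ended near (5.3, 4.2).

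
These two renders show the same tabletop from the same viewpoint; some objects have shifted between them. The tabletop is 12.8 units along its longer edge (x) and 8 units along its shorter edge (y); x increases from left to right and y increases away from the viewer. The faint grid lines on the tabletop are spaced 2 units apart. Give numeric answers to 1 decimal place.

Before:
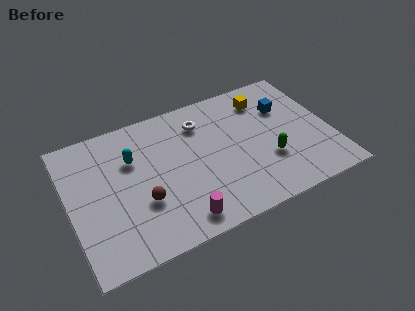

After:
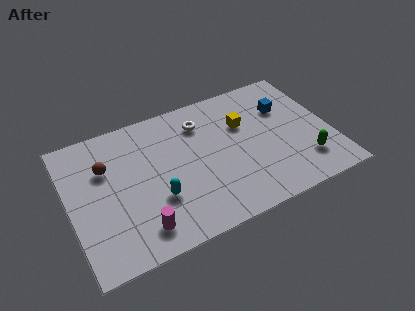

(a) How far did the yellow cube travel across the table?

1.6

The yellow cube moved from about (9.9, 6.4) to (8.7, 5.3), a distance of √(1.2² + 1.1²) ≈ 1.6.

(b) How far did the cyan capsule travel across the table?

2.8

The cyan capsule moved from about (3.2, 5.4) to (4.1, 2.7), a distance of √(0.9² + 2.7²) ≈ 2.8.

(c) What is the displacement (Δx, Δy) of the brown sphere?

(-1.5, 2.6)

The brown sphere started near (3.4, 2.8) and ended near (1.9, 5.4).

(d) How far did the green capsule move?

1.9

The green capsule was near (9.6, 2.7) before and (11.3, 1.9) after, so it travelled √(1.7² + 0.8²) ≈ 1.9 units.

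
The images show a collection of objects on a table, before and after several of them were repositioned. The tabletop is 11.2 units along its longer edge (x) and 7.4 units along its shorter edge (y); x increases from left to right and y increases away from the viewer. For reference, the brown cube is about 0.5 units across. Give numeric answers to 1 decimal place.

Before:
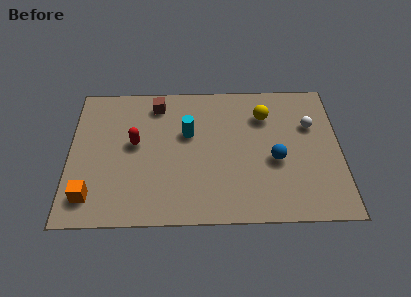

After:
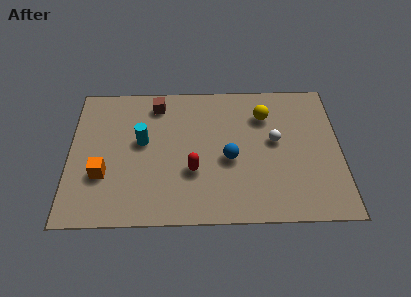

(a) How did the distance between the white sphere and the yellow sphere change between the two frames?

-0.5

Before: roughly 2.0 units apart; after: 1.5. That's 0.5 units closer together.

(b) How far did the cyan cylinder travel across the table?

1.9

The cyan cylinder moved from about (4.9, 4.6) to (3.0, 4.2), a distance of √(1.9² + 0.4²) ≈ 1.9.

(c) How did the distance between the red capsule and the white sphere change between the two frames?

-3.6

They were about 7.3 units apart before and 3.7 after — 3.6 units closer together.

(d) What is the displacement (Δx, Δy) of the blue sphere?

(-1.9, 0.1)

The blue sphere started near (8.5, 3.1) and ended near (6.6, 3.2).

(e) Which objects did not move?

the brown cube and the yellow sphere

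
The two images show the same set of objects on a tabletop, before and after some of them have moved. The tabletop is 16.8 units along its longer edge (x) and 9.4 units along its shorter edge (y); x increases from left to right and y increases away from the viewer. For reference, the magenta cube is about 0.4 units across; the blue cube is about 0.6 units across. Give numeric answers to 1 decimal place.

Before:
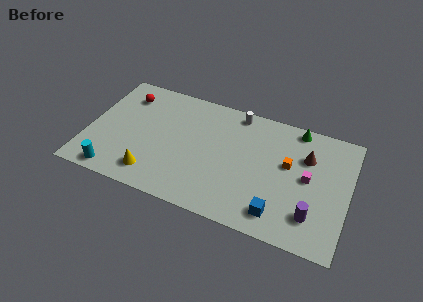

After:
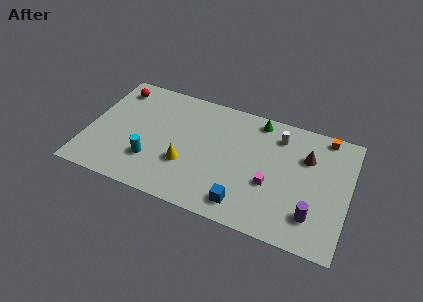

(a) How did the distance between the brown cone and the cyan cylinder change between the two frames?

-2.7

The distance was about 13.1 in the first image and 10.4 in the second, so they moved 2.7 units closer together.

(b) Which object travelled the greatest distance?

the orange cube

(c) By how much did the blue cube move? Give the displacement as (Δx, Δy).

(-2.2, -0.1)

The blue cube was at about (12.6, 1.6) and moved to about (10.4, 1.5).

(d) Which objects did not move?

the brown cone and the purple cylinder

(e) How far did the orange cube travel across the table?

3.7

The orange cube moved from about (12.9, 5.5) to (15.0, 8.5), a distance of √(2.1² + 3.0²) ≈ 3.7.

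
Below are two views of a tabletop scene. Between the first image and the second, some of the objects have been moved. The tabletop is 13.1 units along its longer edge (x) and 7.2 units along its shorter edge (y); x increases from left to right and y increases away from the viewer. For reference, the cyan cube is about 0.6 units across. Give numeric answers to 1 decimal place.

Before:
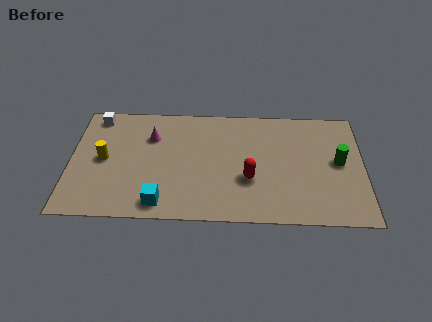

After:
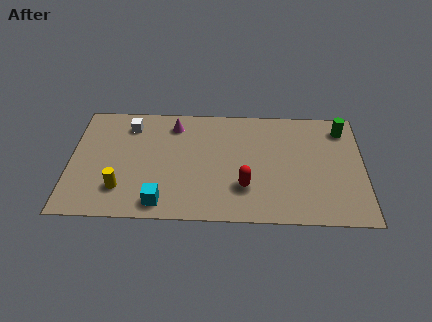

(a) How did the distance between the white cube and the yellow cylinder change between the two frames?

+1.3

They were about 2.7 units apart before and 4.0 after — 1.3 units further apart.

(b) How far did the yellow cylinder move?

2.0

The yellow cylinder moved from about (1.5, 3.6) to (2.3, 1.8), a distance of √(0.8² + 1.8²) ≈ 2.0.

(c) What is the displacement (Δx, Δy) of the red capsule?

(-0.2, -0.5)

The red capsule started near (8.0, 2.6) and ended near (7.8, 2.1).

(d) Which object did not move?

the cyan cube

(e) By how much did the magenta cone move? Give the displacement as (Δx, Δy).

(1.0, 0.8)

From the two frames, the magenta cone sits at roughly (3.6, 5.1) before and (4.6, 5.9) after.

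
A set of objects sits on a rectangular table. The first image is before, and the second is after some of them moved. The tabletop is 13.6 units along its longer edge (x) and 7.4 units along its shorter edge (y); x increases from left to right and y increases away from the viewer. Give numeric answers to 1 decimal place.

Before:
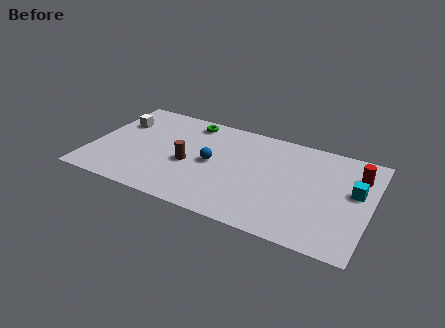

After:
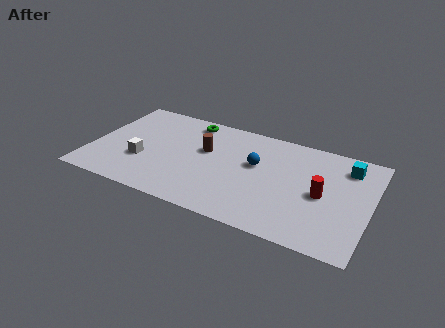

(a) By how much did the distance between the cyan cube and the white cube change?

-1.5

They were about 11.7 units apart before and 10.2 after — 1.5 units closer together.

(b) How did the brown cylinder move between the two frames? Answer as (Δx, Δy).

(0.7, 1.3)

The brown cylinder was at about (4.8, 3.2) and moved to about (5.5, 4.5).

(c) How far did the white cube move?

2.9

From (1.1, 5.1) to (2.6, 2.6), the white cube covered √(1.5² + 2.5²) ≈ 2.9 units.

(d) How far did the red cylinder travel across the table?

2.5

From (12.8, 5.5) to (11.3, 3.5), the red cylinder covered √(1.5² + 2.0²) ≈ 2.5 units.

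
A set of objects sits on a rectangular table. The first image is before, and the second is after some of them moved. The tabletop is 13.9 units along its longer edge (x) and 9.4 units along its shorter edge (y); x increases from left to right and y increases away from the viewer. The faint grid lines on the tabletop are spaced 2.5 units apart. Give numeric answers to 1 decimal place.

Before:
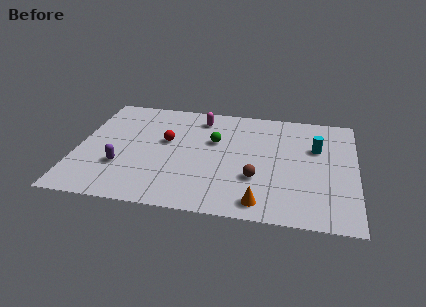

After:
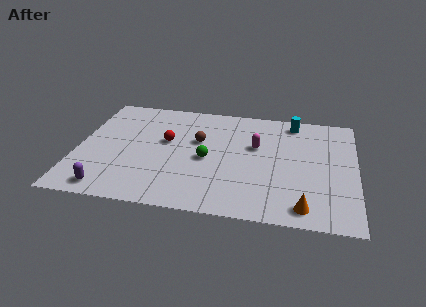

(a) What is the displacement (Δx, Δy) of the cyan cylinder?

(-1.2, 2.1)

From the two frames, the cyan cylinder sits at roughly (11.9, 6.1) before and (10.7, 8.2) after.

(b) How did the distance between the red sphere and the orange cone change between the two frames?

+1.7

They were about 6.5 units apart before and 8.2 after — 1.7 units further apart.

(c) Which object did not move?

the red sphere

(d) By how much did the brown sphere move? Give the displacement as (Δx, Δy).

(-3.0, 2.7)

The brown sphere started near (9.0, 3.1) and ended near (6.0, 5.8).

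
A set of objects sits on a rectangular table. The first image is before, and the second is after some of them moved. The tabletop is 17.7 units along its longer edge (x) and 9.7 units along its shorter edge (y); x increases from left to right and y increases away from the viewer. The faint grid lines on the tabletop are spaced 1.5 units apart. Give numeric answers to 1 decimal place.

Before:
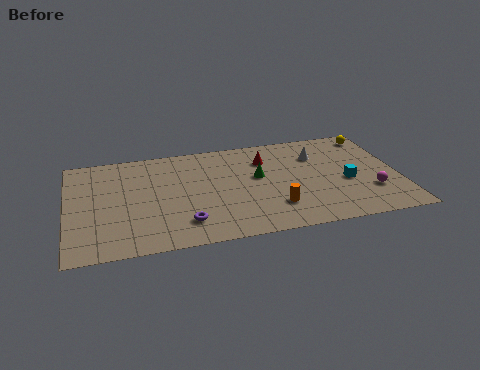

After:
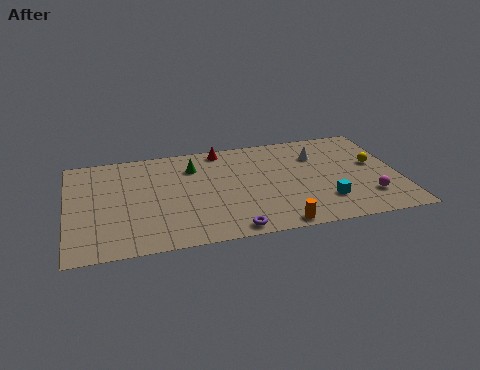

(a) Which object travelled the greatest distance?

the green cone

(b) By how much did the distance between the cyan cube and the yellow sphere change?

-0.5

Before: roughly 4.7 units apart; after: 4.2. That's 0.5 units closer together.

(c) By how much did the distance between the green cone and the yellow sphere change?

+2.8

The distance was about 7.1 in the first image and 9.9 in the second, so they moved 2.8 units further apart.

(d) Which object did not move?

the white cone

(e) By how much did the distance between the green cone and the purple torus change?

+1.2

Before: roughly 5.4 units apart; after: 6.6. That's 1.2 units further apart.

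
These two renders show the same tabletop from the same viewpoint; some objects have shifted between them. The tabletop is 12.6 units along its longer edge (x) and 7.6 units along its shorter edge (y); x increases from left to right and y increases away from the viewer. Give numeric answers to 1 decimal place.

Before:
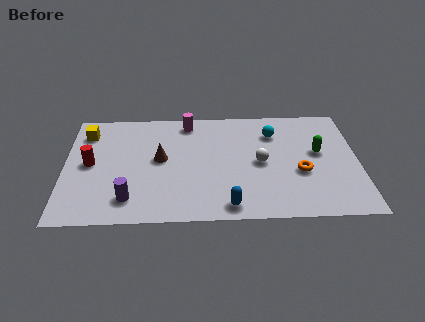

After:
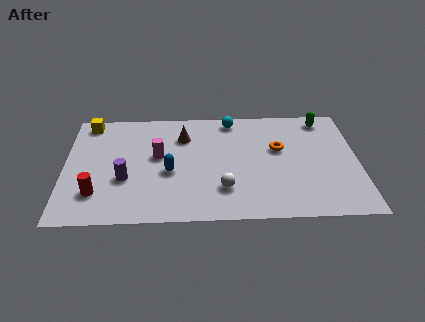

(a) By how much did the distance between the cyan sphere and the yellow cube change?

-1.9

The distance was about 8.1 in the first image and 6.2 in the second, so they moved 1.9 units closer together.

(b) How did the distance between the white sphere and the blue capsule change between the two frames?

-0.5

They were about 3.1 units apart before and 2.6 after — 0.5 units closer together.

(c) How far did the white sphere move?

2.3

The white sphere moved from about (8.4, 3.7) to (6.8, 2.0), a distance of √(1.6² + 1.7²) ≈ 2.3.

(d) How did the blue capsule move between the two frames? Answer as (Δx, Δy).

(-2.5, 2.3)

The blue capsule started near (7.0, 0.9) and ended near (4.5, 3.2).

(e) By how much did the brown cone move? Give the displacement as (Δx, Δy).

(1.0, 1.5)

The brown cone was at about (4.1, 4.1) and moved to about (5.1, 5.6).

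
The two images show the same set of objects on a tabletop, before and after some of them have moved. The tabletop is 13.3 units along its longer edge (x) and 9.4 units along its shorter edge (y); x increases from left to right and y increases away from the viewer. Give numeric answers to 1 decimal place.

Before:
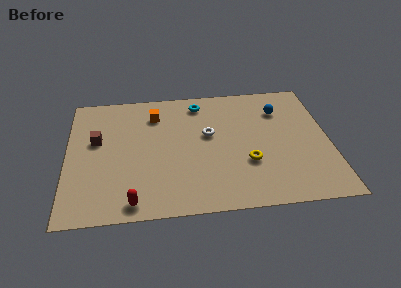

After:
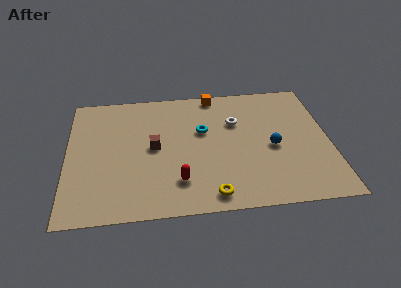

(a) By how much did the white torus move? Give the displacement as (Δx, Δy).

(1.4, 0.8)

The white torus was at about (7.2, 5.5) and moved to about (8.6, 6.3).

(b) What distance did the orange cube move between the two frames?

3.4

The orange cube was near (4.5, 7.3) before and (7.6, 8.6) after, so it travelled √(3.1² + 1.3²) ≈ 3.4 units.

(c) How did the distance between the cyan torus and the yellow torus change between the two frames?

-0.6

They were about 5.3 units apart before and 4.7 after — 0.6 units closer together.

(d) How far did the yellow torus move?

2.8

The yellow torus was near (9.1, 3.2) before and (7.2, 1.1) after, so it travelled √(1.9² + 2.1²) ≈ 2.8 units.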